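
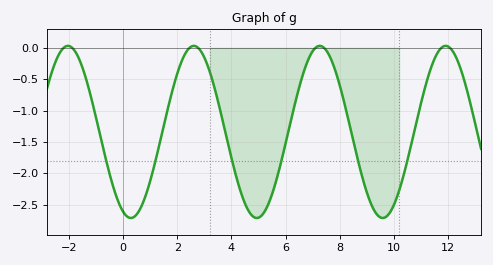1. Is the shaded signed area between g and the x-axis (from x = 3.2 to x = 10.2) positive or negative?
negative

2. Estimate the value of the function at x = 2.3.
-0.088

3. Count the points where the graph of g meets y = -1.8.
6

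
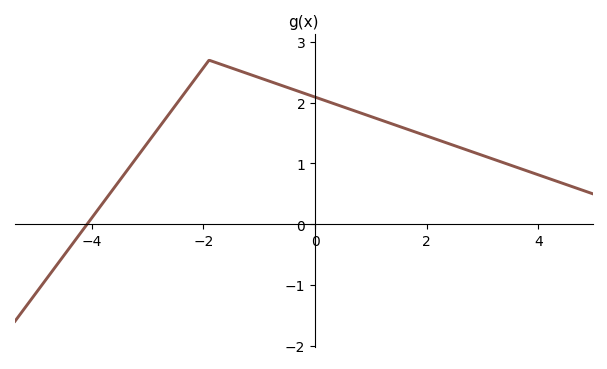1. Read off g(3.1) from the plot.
1.1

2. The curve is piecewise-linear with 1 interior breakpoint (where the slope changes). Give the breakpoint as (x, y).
(-1.9, 2.7)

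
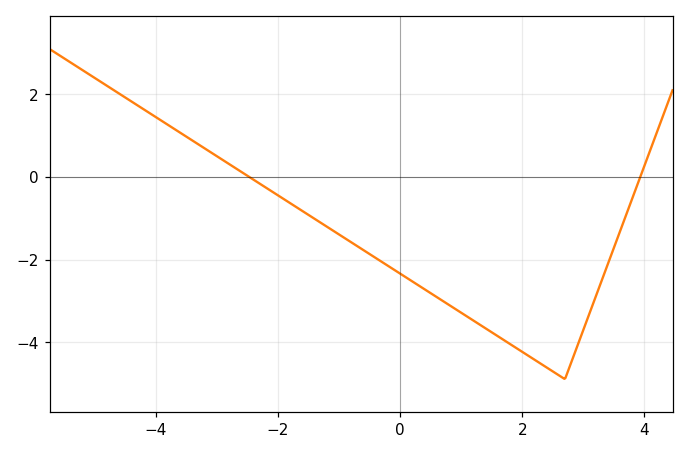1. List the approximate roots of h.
-2.4, 4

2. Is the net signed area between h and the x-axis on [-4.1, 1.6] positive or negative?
negative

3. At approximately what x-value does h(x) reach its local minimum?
2.6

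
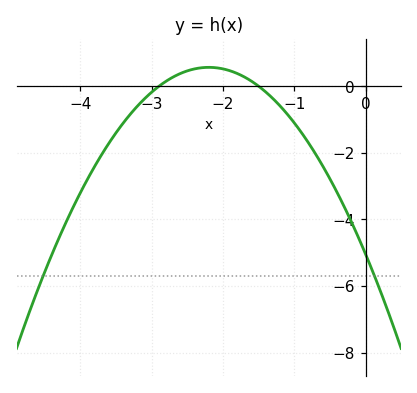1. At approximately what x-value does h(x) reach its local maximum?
-2.2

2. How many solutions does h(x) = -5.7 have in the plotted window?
2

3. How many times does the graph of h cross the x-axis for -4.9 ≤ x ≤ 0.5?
2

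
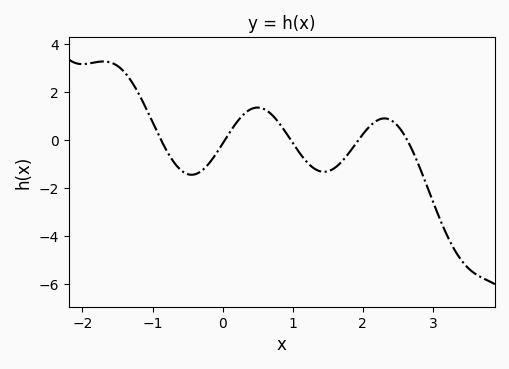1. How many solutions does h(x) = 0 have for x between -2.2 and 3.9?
5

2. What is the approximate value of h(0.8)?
0.8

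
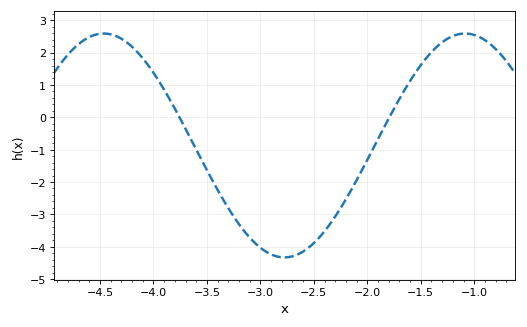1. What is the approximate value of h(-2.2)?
-2.53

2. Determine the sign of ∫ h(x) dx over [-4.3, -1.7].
negative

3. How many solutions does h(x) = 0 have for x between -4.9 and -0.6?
2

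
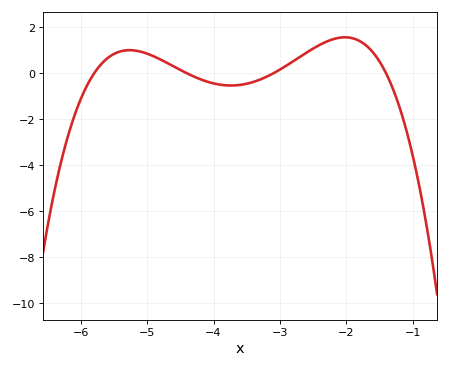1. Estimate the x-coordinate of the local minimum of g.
-3.7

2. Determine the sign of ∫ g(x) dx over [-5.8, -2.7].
positive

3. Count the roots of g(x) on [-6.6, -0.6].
4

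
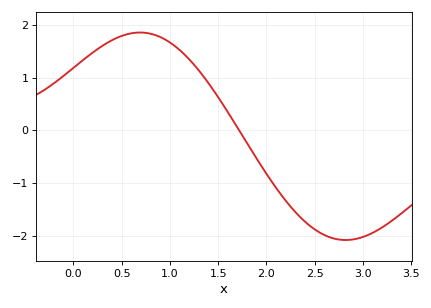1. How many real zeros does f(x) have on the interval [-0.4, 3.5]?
1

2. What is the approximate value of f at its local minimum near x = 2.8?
-2.08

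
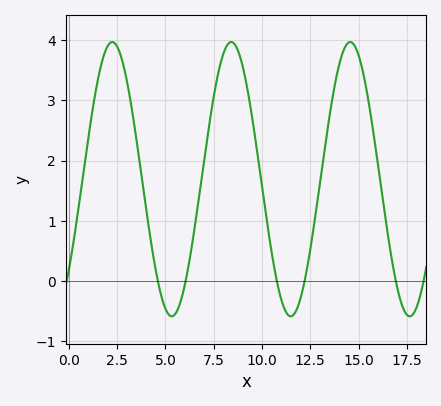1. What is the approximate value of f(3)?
3.3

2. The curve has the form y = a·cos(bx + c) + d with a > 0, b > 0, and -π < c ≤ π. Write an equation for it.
y = 2.28cos(1x - 2.3) + 1.69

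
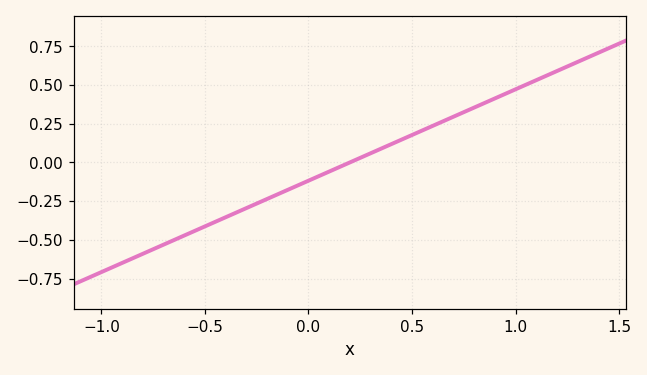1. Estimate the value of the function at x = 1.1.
0.54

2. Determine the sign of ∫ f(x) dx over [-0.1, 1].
positive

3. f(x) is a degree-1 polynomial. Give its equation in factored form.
y = 0.59(x - 0.2)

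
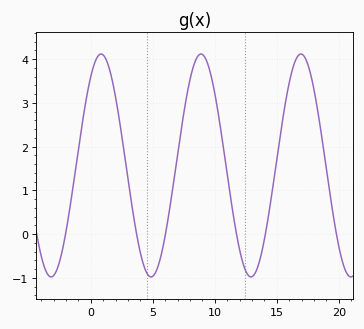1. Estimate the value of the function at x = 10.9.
1.57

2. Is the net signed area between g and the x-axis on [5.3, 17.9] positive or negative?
positive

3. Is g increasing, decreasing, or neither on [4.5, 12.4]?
neither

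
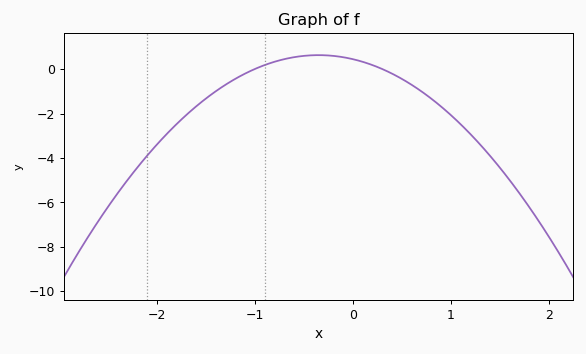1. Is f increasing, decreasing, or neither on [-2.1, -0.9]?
increasing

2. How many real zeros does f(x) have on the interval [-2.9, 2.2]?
2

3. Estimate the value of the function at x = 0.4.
-0.207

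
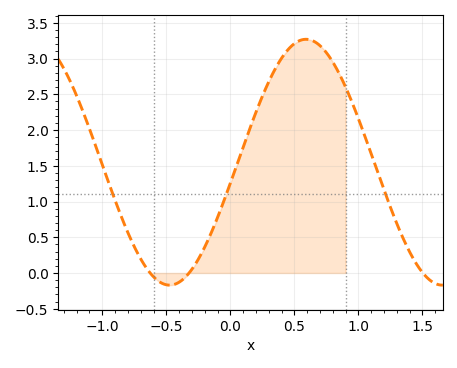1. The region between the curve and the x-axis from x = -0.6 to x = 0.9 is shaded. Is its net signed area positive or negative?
positive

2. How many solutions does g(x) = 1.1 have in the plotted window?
3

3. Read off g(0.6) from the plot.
3.25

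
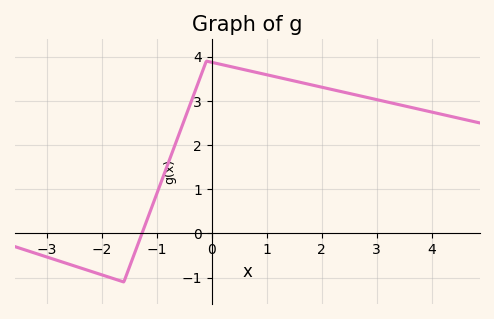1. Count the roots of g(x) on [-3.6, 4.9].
1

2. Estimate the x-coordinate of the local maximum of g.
0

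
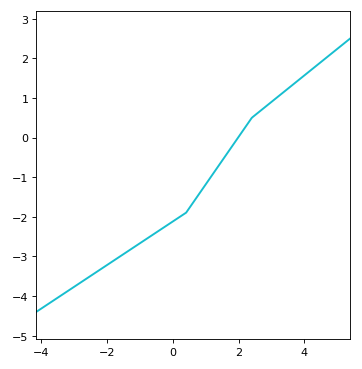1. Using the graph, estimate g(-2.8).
-3.66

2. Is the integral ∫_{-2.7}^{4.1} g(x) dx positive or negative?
negative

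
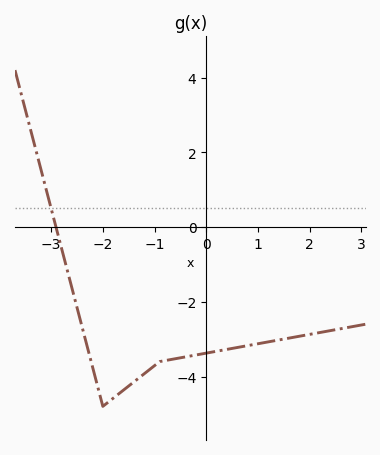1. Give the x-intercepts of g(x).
-2.9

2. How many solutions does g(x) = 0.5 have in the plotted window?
1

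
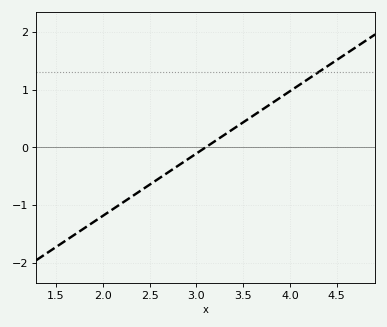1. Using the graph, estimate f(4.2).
1.2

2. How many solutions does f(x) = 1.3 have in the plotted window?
1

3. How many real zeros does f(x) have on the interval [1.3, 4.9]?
1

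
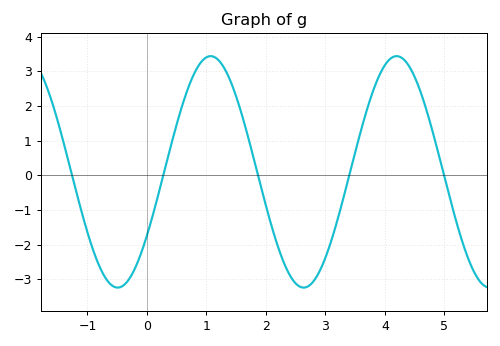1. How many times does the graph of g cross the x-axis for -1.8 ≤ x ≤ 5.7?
5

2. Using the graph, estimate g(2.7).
-3.2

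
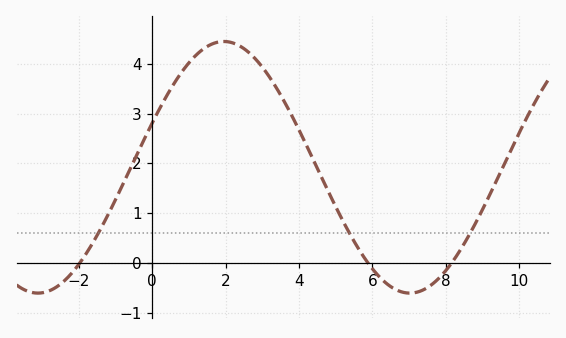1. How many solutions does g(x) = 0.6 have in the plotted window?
3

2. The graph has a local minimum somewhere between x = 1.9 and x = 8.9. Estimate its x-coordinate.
7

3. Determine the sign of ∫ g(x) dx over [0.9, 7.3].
positive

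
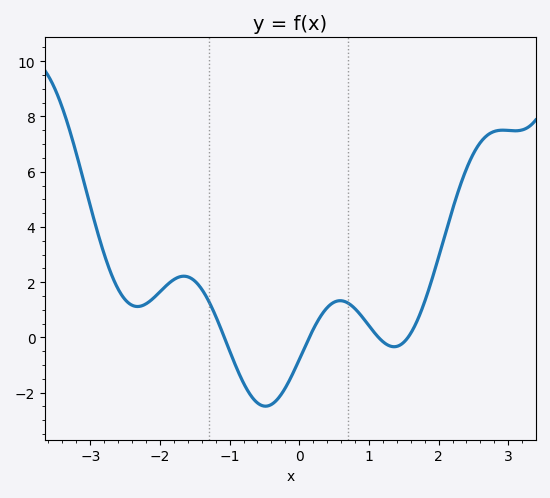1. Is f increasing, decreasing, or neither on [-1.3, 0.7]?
neither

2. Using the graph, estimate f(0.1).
-0.2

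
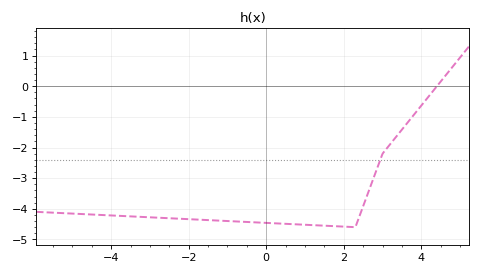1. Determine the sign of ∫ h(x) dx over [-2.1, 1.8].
negative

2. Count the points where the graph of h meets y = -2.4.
1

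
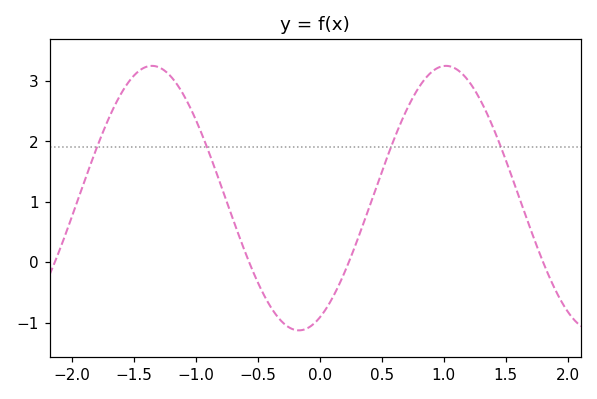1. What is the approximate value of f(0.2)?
-0.2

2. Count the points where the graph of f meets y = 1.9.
4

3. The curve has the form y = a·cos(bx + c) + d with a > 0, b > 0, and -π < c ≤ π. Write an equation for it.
y = 2.19cos(2.6x - 2.7) + 1.06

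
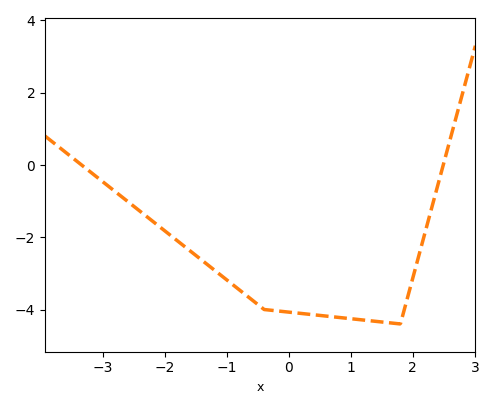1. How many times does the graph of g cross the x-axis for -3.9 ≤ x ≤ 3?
2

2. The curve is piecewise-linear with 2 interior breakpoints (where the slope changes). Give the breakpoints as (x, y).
(-0.4, -4); (1.8, -4.4)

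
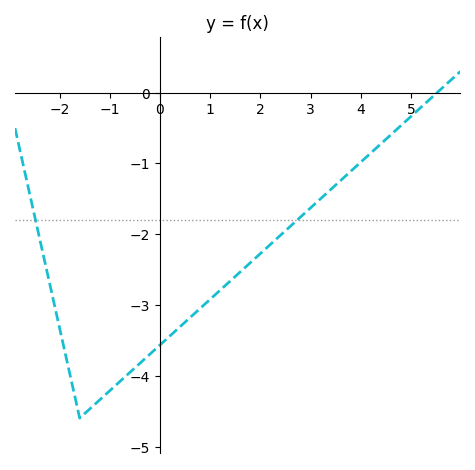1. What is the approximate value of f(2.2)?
-2.1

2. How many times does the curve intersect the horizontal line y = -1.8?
2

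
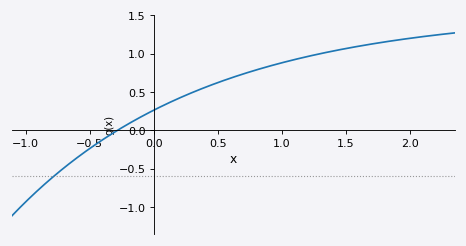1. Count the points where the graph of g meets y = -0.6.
1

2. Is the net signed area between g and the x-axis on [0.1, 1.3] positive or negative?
positive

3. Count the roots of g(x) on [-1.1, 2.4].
1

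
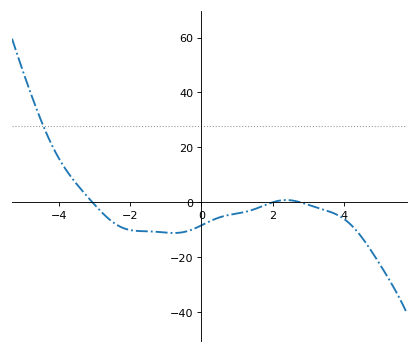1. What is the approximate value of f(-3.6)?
8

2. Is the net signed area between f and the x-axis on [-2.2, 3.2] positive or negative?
negative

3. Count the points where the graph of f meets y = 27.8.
1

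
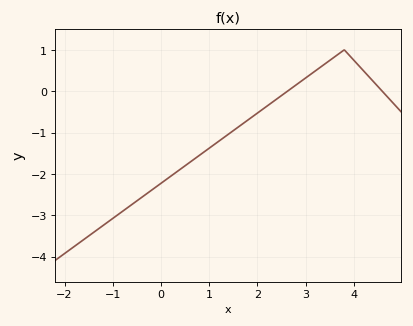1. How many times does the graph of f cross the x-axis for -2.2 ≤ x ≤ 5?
2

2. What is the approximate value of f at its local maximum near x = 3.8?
0.998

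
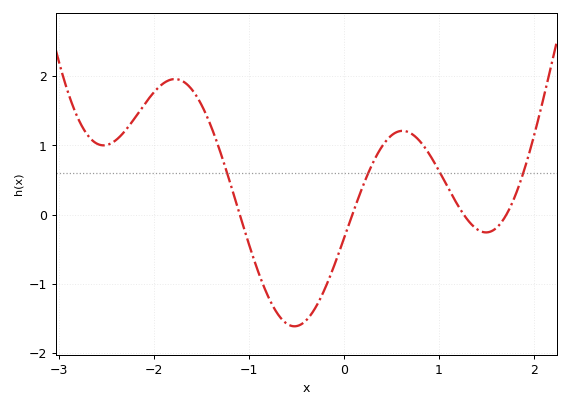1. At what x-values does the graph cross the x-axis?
-1.1, 0.089, 1.26, 1.71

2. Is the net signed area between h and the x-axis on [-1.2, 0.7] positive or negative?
negative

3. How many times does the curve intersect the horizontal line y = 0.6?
4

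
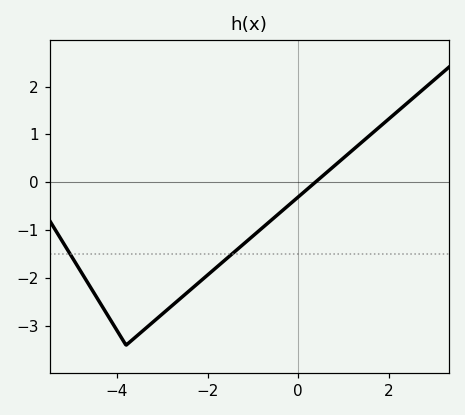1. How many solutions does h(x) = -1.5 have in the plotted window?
2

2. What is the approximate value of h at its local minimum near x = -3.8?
-3.4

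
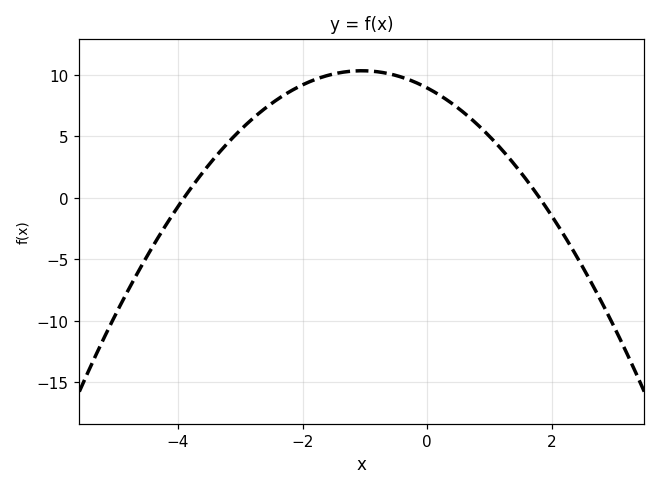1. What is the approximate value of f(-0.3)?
9.5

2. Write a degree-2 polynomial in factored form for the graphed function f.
y = -1.27(x + 3.9)(x - 1.8)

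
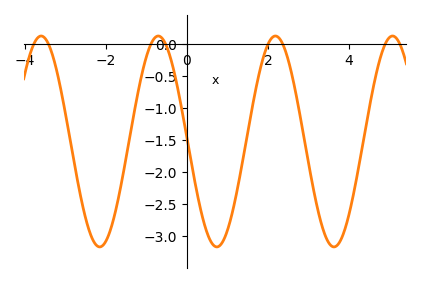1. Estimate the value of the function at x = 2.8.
-1.13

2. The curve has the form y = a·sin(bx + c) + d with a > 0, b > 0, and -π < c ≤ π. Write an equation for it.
y = 1.65sin(2.17x + 3.11) - 1.52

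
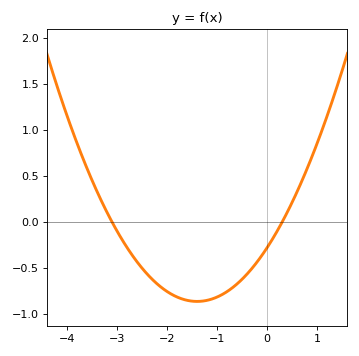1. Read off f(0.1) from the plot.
-0.2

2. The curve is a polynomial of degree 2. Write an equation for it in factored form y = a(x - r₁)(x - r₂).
y = 0.3(x + 3.1)(x - 0.3)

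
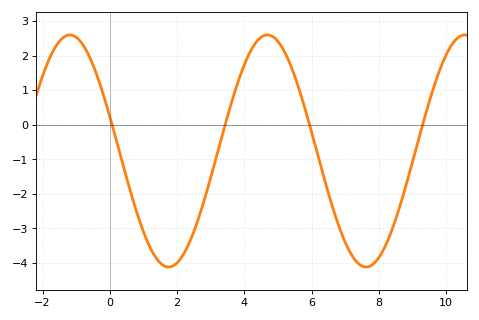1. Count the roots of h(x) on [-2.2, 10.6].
4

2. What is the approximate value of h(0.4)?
-1.2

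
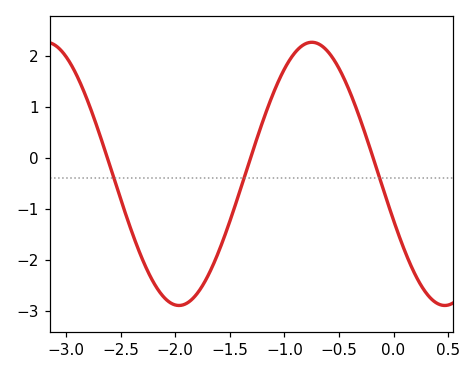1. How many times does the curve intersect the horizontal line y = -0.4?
3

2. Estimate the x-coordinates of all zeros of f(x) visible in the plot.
-2.6, -1.3, -0.2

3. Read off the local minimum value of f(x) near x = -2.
-2.9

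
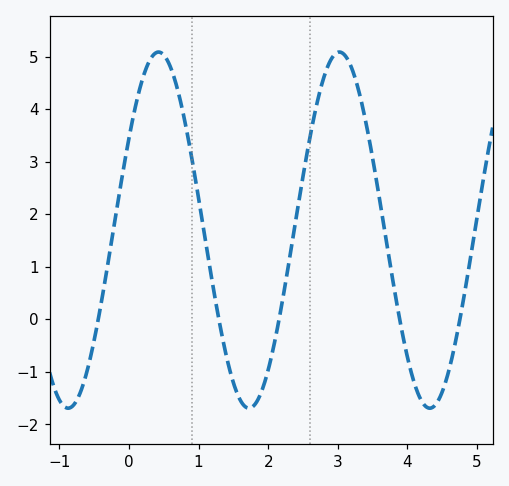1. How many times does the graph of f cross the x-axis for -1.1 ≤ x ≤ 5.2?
5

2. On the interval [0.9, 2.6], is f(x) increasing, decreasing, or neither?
neither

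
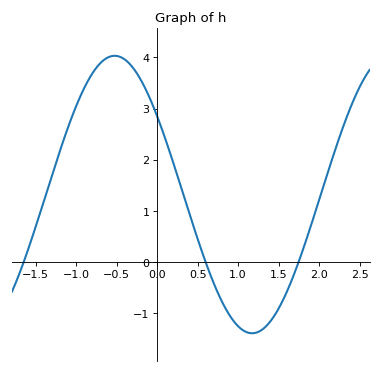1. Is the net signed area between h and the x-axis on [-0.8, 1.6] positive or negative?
positive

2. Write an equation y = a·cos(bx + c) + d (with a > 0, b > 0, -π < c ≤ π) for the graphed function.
y = 2.71cos(1.9x + 0.97) + 1.32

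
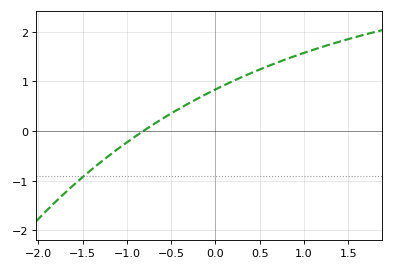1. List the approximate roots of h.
-0.8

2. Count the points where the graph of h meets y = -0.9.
1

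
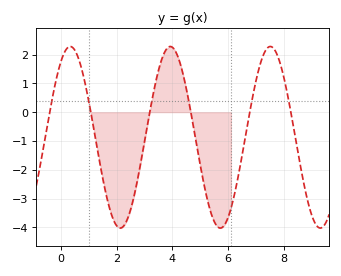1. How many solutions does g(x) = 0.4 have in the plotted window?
6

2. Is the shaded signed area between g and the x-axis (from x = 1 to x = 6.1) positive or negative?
negative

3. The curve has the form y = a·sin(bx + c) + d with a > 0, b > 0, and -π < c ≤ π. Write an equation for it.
y = 3.15sin(1.8x + 0.99) - 0.87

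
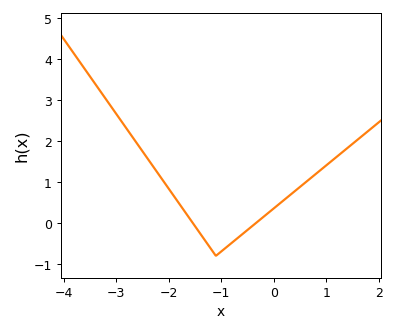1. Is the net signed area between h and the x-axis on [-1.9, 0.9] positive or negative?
positive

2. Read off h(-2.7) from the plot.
2.1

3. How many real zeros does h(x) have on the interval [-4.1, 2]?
2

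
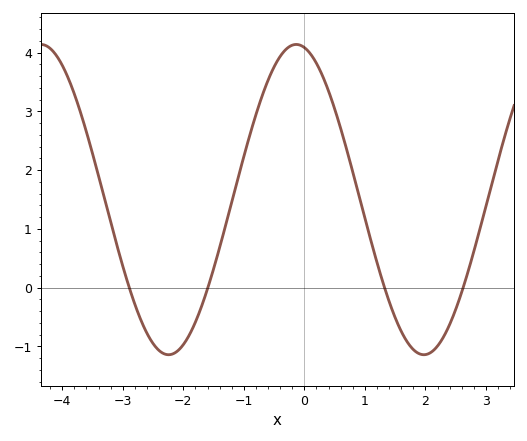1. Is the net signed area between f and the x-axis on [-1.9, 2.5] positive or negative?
positive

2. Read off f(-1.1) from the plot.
1.85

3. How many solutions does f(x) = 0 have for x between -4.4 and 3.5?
4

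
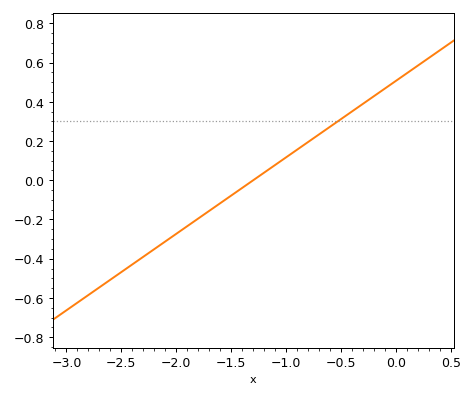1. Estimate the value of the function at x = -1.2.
0.039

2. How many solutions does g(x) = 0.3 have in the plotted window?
1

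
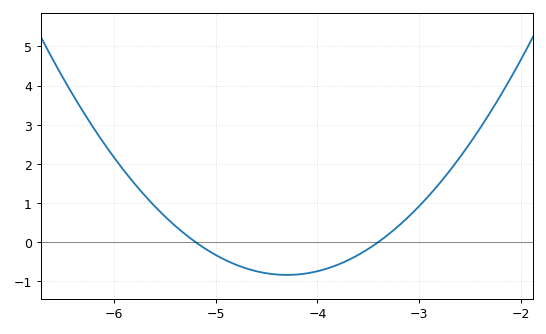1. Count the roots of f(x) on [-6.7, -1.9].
2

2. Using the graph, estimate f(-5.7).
1.2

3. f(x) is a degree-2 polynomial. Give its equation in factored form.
y = 1.04(x + 5.2)(x + 3.4)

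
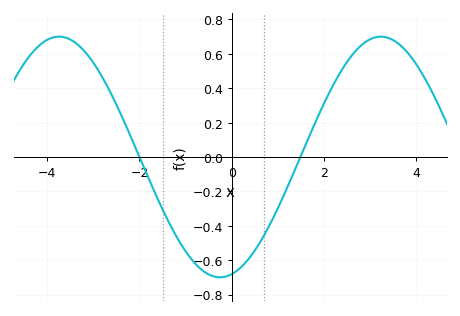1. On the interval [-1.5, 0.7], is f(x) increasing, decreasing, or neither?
neither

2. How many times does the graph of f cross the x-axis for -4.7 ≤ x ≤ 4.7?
2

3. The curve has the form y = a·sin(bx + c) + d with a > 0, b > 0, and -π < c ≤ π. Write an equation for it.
y = 0.7sin(0.9x - 1.3) + 0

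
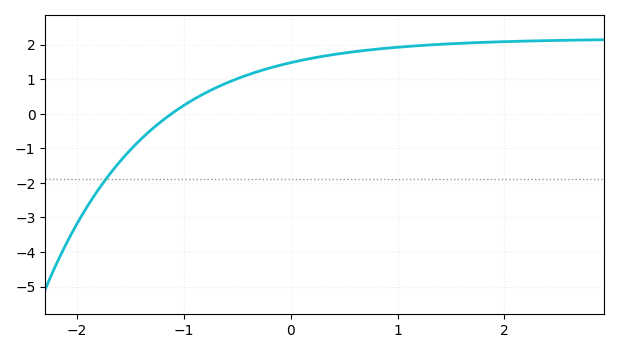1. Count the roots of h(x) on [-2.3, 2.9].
1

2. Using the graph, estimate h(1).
1.9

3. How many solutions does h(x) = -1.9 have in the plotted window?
1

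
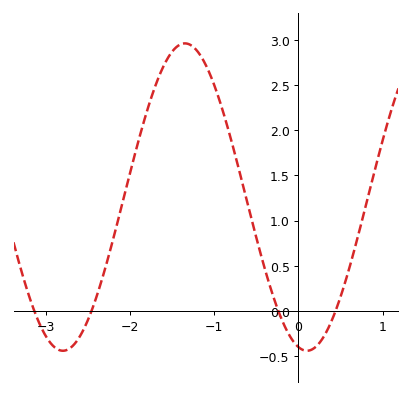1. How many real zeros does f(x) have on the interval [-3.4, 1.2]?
4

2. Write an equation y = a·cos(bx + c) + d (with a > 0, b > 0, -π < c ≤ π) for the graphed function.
y = 1.7cos(2.2x + 2.9) + 1.26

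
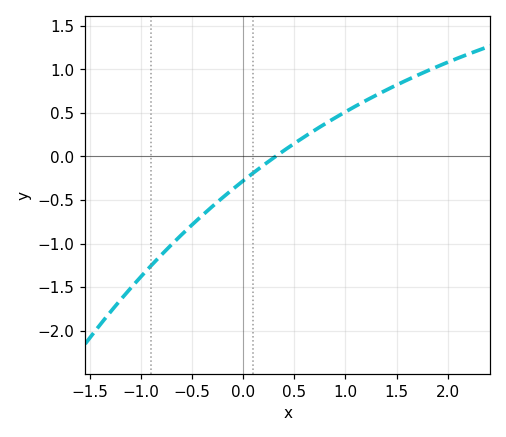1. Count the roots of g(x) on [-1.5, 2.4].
1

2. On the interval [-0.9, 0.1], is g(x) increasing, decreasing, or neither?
increasing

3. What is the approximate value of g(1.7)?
0.931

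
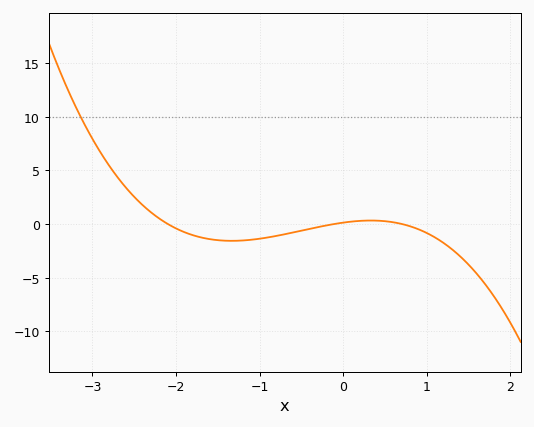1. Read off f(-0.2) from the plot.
-0.14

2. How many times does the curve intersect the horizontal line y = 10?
1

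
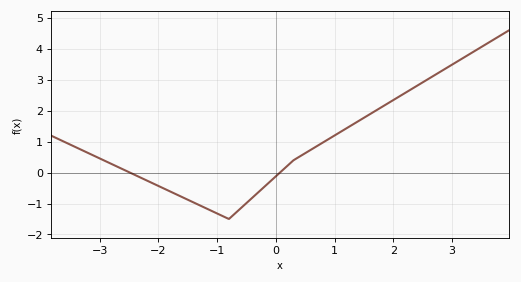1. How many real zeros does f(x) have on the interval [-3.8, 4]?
2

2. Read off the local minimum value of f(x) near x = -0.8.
-1.5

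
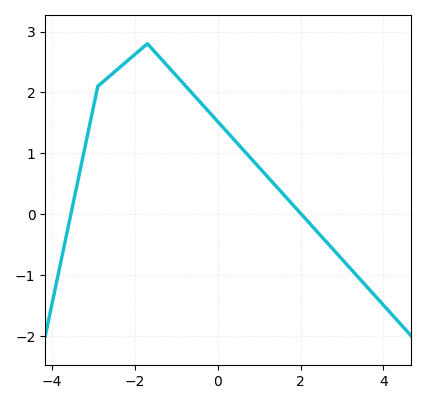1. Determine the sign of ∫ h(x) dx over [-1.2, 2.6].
positive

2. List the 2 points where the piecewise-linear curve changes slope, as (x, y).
(-2.9, 2.1); (-1.7, 2.8)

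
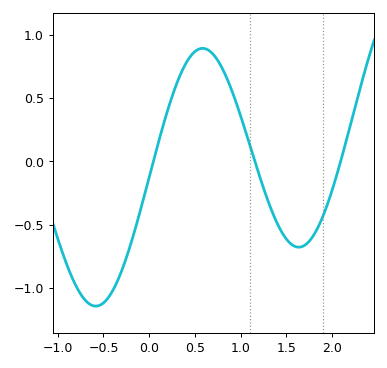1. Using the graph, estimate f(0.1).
0.146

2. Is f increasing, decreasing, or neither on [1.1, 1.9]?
neither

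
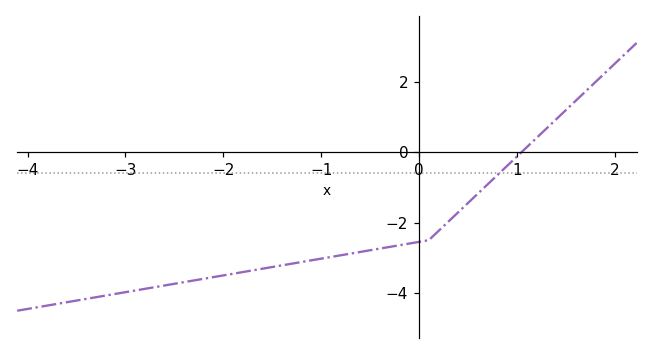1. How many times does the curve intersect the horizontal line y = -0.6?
1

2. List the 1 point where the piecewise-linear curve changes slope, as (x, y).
(0.1, -2.5)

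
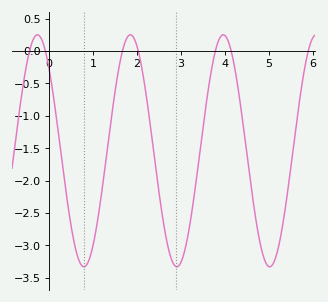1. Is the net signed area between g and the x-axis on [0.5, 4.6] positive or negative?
negative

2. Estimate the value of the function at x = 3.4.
-1.75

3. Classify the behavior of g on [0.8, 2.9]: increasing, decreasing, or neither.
neither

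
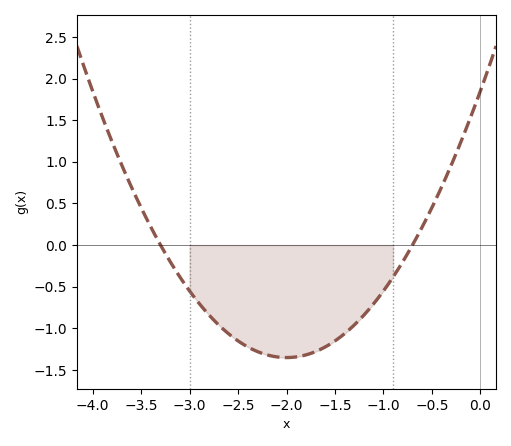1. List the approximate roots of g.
-3.3, -0.7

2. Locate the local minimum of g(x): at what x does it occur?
-2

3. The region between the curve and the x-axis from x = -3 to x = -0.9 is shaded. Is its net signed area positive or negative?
negative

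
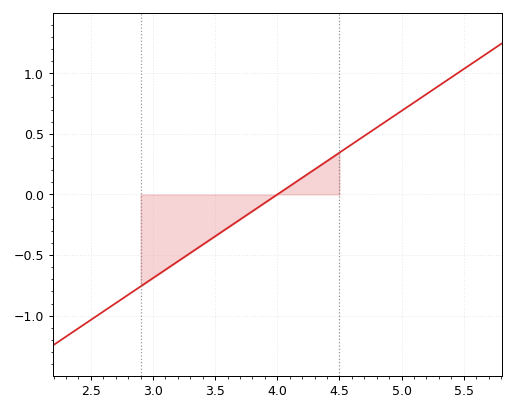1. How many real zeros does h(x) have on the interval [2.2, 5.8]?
1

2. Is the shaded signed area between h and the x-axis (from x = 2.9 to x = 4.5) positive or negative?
negative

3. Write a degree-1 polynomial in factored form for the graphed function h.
y = 0.69(x - 4)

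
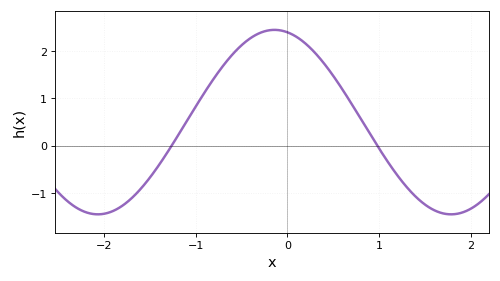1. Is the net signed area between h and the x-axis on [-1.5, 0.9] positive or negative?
positive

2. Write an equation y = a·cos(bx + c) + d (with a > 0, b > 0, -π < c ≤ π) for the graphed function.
y = 1.95cos(1.6x + 0.23) + 0.5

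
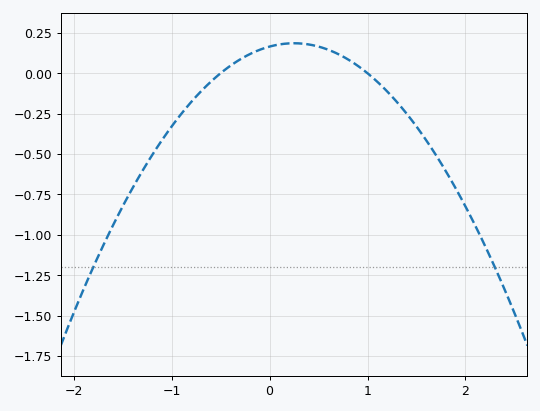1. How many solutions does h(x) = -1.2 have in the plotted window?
2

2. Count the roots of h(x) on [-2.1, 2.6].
2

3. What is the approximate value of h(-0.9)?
-0.251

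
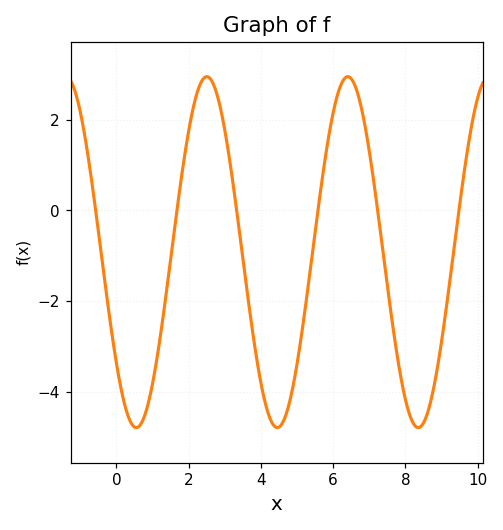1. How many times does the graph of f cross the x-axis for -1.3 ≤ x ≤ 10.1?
6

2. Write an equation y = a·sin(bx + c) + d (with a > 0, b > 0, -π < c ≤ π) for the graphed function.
y = 3.87sin(1.6x - 2.5) - 0.92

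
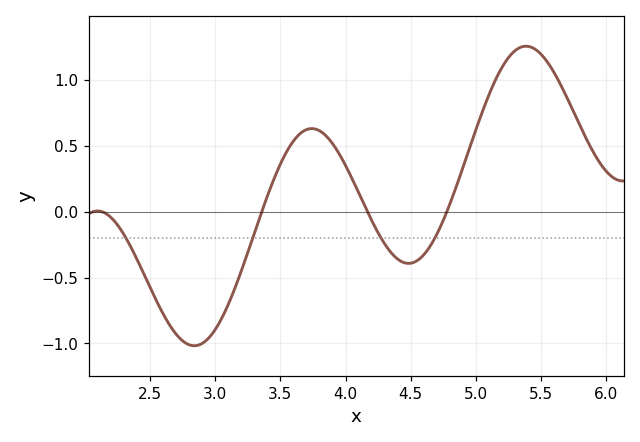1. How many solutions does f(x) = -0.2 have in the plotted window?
4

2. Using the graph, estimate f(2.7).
-0.95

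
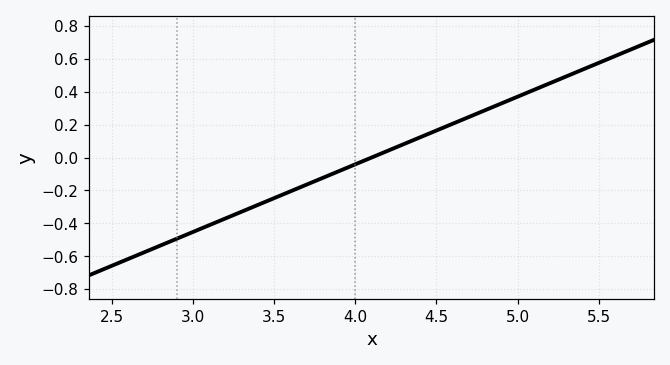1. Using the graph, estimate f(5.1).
0.41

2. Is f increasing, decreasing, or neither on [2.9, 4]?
increasing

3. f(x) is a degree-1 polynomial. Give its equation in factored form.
y = 0.41(x - 4.1)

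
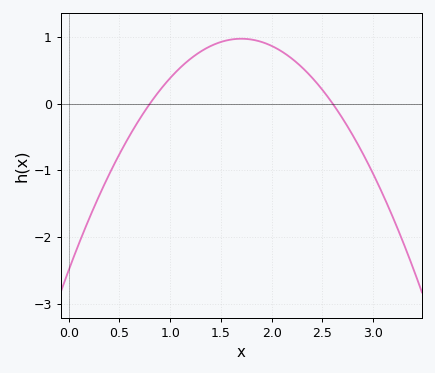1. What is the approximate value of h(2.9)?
-0.8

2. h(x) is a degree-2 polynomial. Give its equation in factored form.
y = -1.2(x - 0.8)(x - 2.6)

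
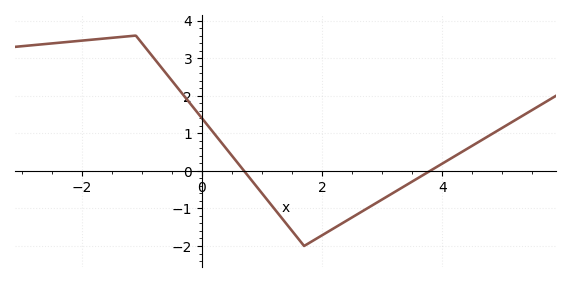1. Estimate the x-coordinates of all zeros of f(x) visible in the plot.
0.8, 3.8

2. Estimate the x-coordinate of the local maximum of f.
-1.2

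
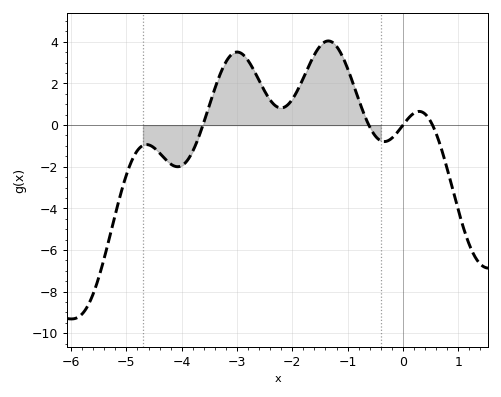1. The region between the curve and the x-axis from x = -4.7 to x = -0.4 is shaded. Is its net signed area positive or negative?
positive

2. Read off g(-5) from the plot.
-2.4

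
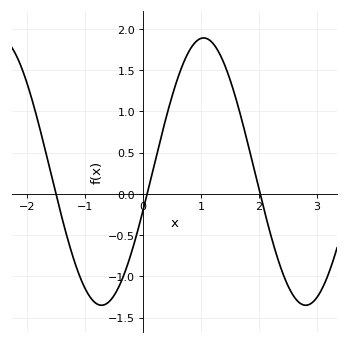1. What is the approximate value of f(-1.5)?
-0.02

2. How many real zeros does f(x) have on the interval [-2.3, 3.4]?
3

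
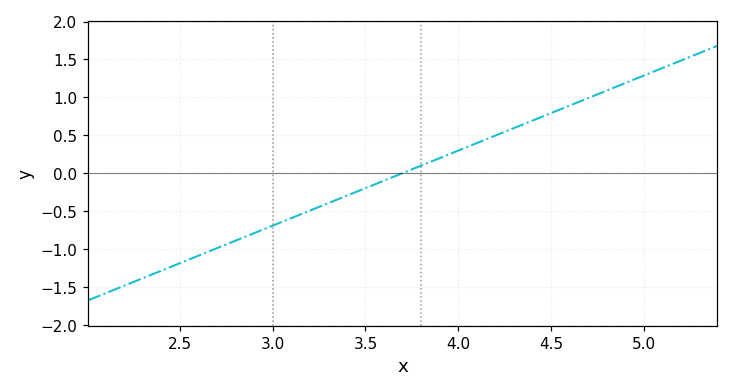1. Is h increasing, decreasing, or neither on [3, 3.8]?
increasing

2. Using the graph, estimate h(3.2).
-0.495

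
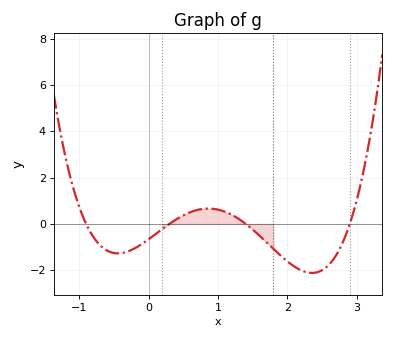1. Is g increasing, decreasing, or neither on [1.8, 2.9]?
neither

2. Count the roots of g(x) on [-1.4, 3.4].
4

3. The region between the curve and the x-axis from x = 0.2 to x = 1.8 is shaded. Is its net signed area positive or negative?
positive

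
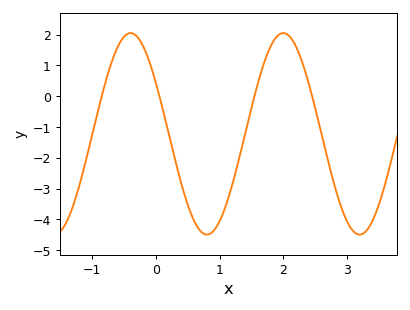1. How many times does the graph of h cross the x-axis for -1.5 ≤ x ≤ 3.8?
4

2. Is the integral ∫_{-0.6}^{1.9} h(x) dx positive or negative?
negative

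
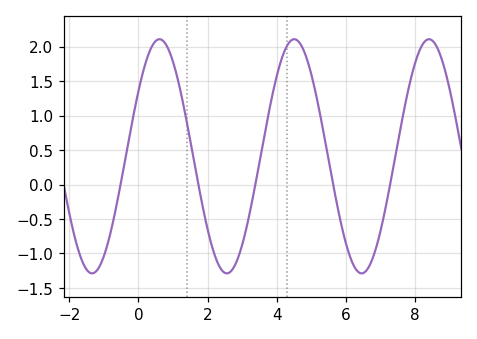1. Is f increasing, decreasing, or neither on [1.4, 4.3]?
neither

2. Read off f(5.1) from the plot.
1.4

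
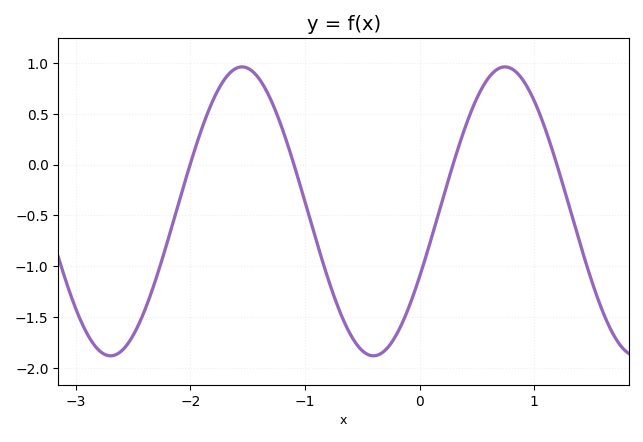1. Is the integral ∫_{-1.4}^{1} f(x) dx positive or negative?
negative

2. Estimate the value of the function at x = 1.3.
-0.391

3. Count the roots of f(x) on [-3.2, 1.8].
4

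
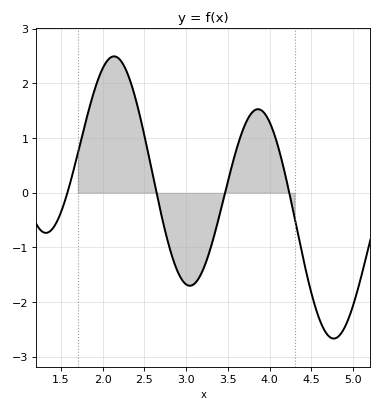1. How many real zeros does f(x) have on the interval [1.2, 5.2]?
4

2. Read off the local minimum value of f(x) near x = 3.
-1.7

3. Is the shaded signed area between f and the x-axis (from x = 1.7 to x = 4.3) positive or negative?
positive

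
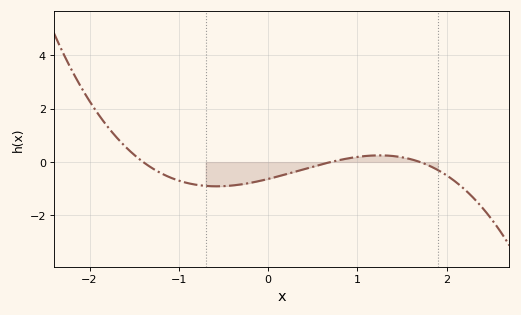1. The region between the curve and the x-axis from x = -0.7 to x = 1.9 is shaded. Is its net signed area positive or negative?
negative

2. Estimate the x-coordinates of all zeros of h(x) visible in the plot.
-1.4, 0.7, 1.7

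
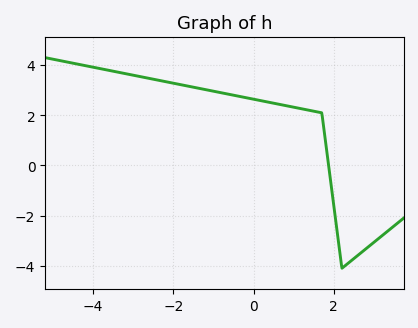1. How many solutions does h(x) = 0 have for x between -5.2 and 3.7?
1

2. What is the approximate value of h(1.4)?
2.2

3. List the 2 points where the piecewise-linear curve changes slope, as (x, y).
(1.7, 2.1); (2.2, -4.1)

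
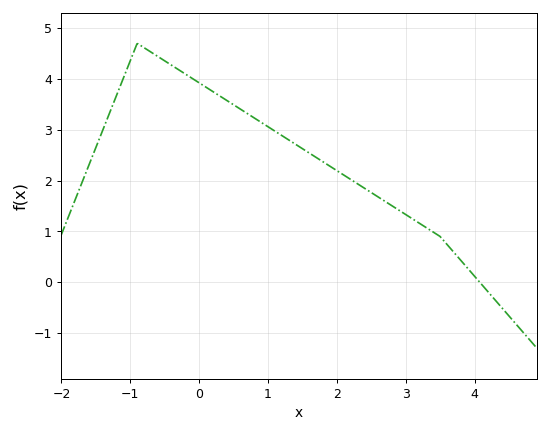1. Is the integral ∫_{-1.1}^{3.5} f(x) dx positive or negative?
positive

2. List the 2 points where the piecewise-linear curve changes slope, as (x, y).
(-0.9, 4.7); (3.5, 0.9)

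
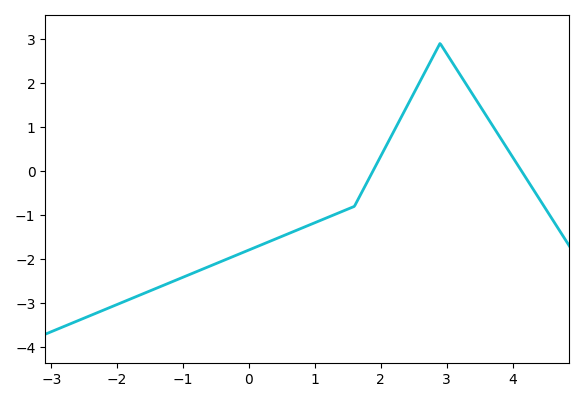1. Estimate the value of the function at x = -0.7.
-2.2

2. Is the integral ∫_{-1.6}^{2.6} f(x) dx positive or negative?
negative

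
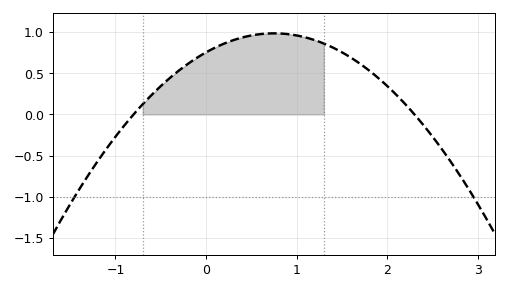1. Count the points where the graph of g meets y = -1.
2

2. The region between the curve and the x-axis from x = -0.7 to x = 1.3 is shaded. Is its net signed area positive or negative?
positive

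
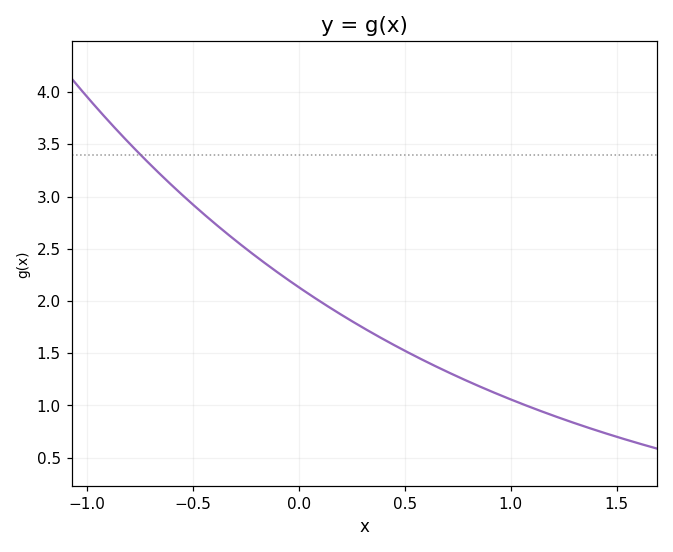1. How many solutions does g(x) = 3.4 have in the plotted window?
1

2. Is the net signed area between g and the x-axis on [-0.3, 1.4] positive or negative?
positive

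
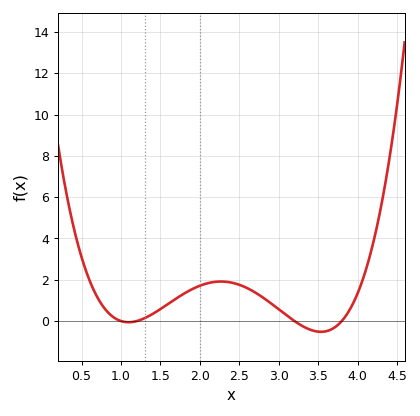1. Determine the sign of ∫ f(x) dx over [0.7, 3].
positive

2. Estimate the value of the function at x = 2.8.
1.2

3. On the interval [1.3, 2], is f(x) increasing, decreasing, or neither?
increasing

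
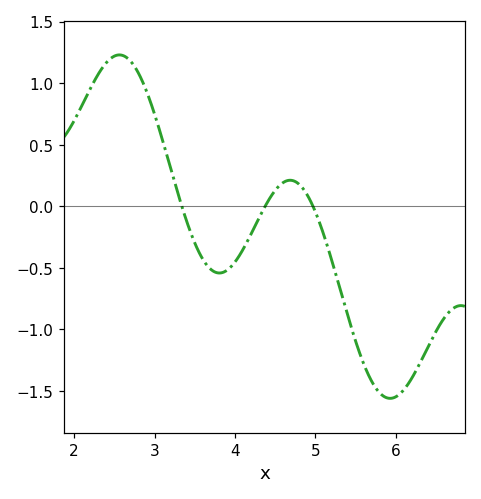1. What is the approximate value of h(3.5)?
-0.299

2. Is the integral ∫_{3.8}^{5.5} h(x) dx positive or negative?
negative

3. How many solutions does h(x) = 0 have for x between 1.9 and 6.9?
3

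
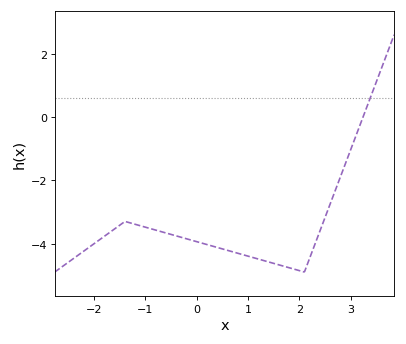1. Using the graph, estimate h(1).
-4.4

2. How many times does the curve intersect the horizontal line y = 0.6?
1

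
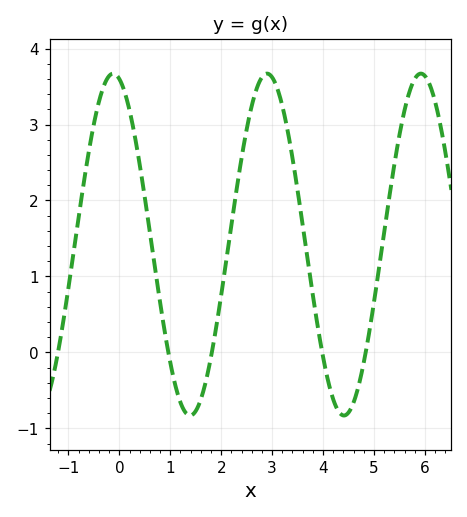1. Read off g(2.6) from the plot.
3.2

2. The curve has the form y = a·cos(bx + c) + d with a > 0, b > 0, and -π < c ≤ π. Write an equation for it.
y = 2.25cos(2.1x + 0.25) + 1.42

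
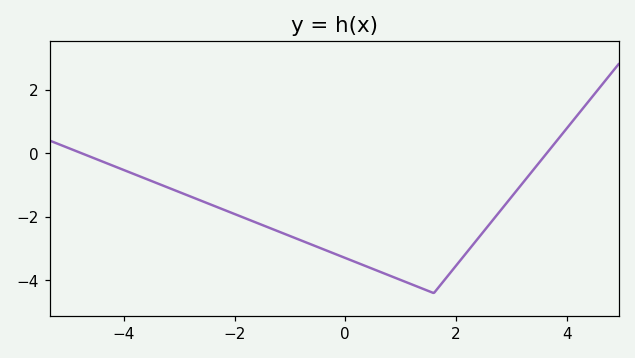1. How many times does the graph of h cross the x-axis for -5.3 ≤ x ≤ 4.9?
2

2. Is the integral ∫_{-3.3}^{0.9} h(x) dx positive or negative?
negative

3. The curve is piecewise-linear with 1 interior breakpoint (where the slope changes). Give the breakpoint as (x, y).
(1.6, -4.4)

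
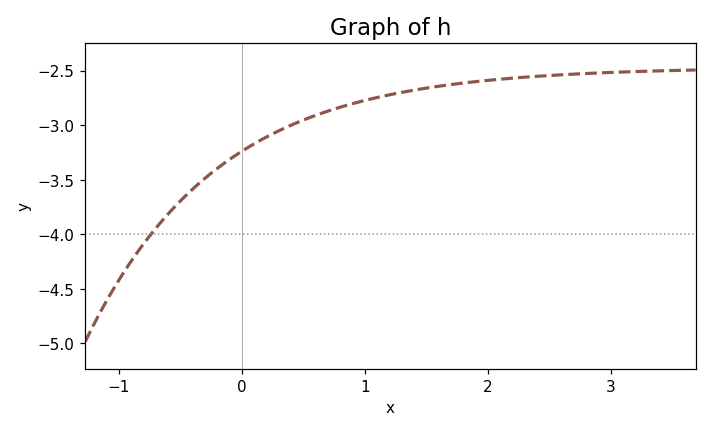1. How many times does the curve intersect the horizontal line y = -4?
1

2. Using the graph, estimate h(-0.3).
-3.5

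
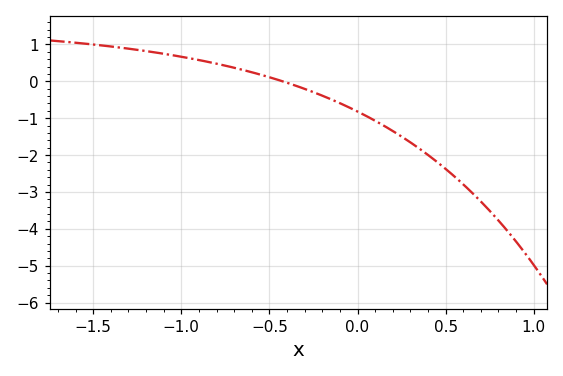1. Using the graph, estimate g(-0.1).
-0.6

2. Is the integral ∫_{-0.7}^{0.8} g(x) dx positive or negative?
negative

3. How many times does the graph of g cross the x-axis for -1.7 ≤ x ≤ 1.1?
1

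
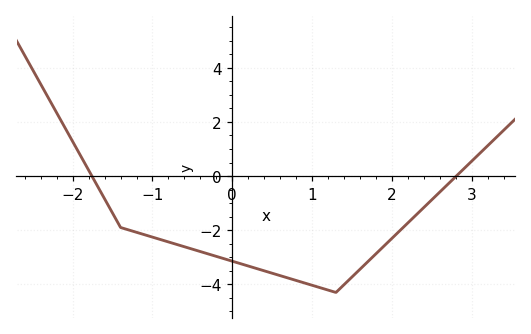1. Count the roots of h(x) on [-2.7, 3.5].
2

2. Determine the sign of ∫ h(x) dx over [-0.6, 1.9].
negative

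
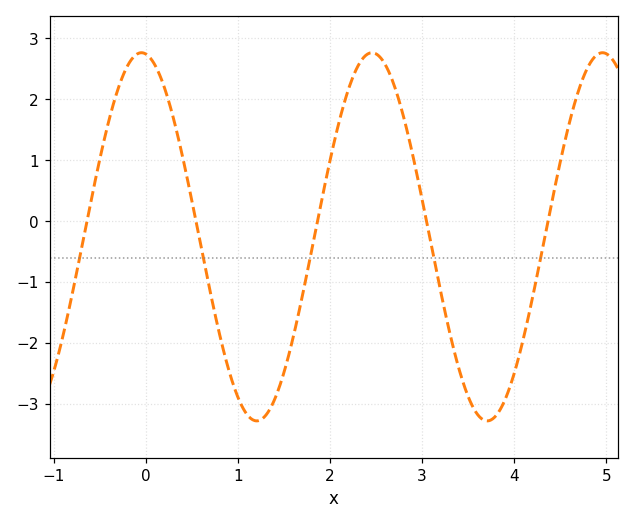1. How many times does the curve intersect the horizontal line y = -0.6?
5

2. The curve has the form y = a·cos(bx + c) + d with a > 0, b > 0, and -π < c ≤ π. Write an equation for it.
y = 3.02cos(2.51x + 0.12) - 0.26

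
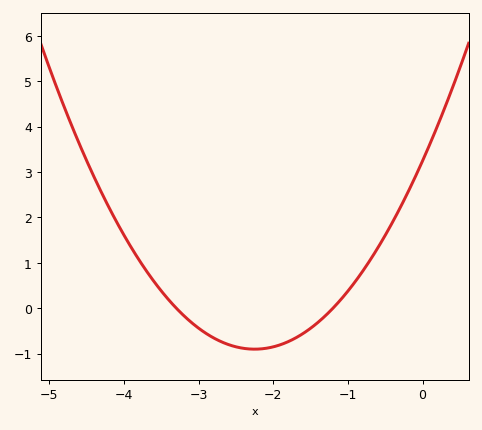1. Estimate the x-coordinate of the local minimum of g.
-2.25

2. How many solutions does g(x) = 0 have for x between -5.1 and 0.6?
2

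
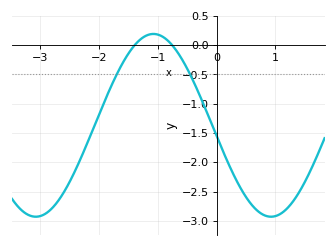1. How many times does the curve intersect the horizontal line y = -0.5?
2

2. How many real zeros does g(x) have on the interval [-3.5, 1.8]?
2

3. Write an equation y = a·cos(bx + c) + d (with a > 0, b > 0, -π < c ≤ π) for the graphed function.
y = 1.56cos(1.57x + 1.69) - 1.37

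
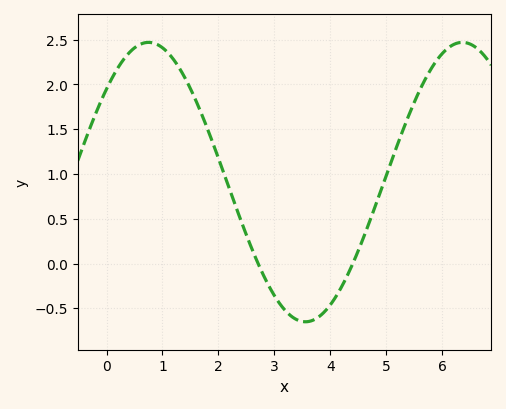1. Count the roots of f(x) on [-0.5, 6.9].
2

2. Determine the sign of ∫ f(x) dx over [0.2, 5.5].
positive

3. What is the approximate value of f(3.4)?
-0.626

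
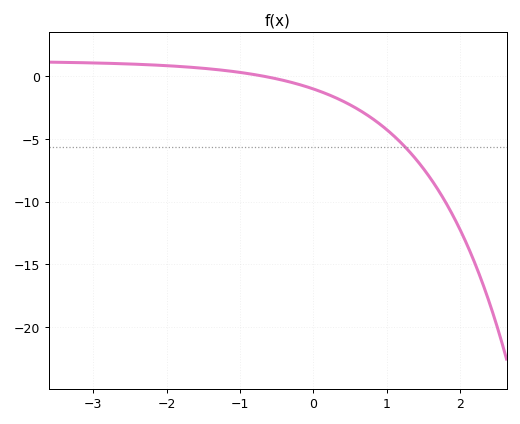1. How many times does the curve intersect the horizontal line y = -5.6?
1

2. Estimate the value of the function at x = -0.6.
0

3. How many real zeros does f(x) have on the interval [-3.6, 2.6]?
1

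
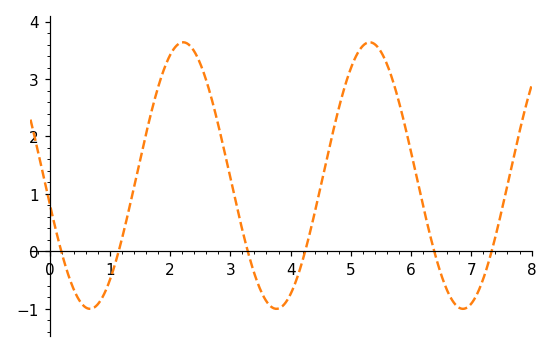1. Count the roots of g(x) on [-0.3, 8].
6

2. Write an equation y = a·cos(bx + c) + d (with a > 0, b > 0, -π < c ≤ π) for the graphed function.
y = 2.32cos(2x + 1.8) + 1.32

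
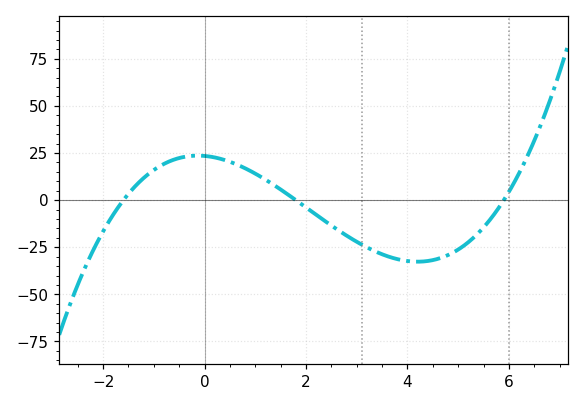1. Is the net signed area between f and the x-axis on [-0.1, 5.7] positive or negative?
negative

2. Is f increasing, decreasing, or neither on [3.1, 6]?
neither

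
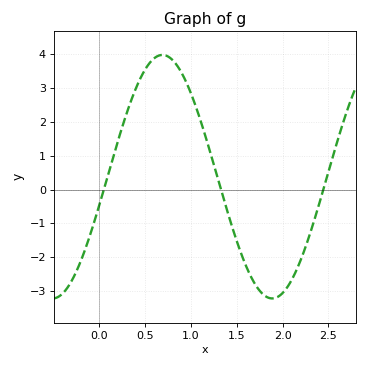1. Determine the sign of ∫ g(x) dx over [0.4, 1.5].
positive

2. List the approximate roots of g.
0.05, 1.35, 2.45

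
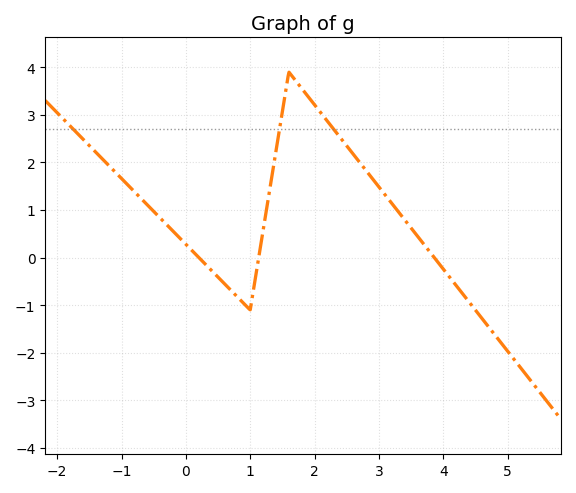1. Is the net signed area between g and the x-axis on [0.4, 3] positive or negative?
positive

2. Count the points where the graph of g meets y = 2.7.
3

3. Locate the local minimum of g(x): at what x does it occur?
0.998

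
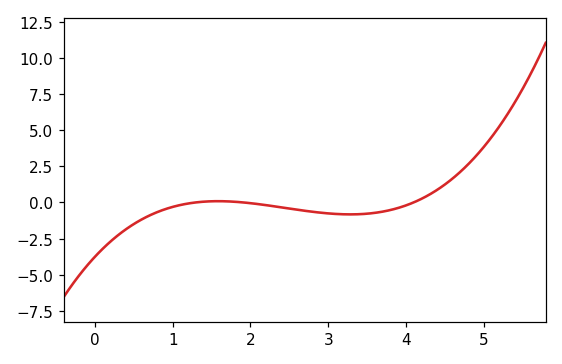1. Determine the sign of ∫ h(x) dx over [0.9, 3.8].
negative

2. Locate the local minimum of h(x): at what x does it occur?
3.29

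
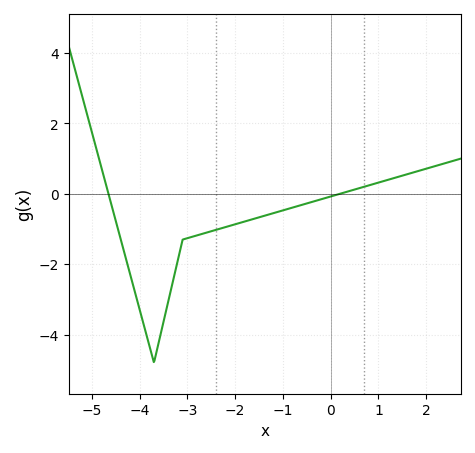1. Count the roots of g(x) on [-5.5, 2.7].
2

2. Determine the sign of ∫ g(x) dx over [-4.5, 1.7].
negative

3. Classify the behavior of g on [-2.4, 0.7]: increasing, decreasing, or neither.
increasing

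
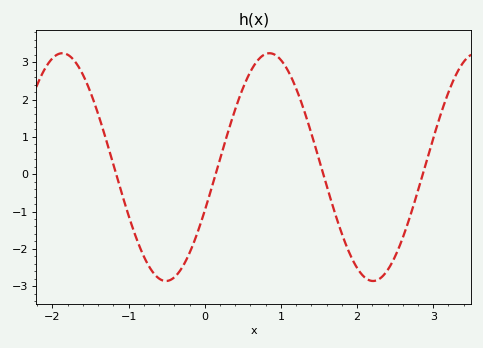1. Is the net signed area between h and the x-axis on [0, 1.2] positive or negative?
positive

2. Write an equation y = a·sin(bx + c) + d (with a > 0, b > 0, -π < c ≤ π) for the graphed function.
y = 3.05sin(2.3x - 0.39) + 0.19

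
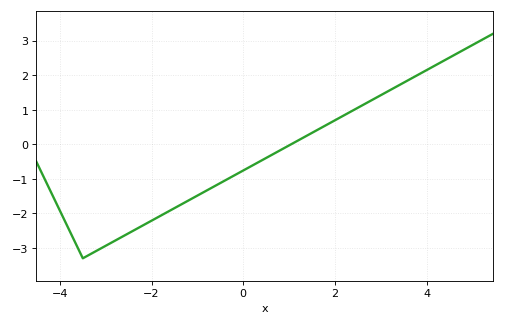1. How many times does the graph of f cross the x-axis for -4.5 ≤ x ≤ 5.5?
1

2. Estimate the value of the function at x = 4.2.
2.29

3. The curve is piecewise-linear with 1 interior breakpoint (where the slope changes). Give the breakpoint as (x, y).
(-3.5, -3.3)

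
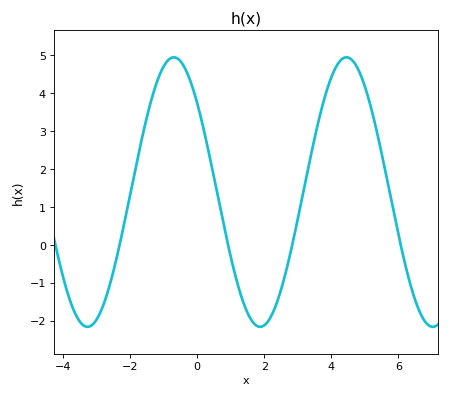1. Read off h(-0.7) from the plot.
4.9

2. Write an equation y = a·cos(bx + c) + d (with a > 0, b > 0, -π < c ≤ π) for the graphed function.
y = 3.55cos(1.2x + 0.85) + 1.4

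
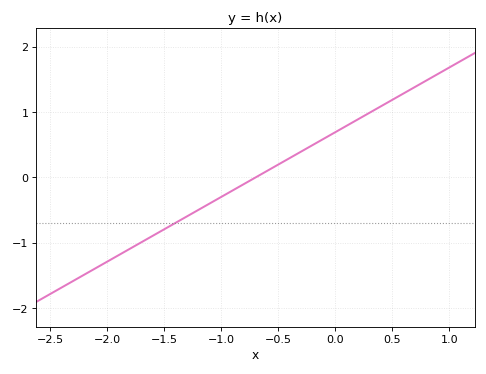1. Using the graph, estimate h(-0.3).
0.396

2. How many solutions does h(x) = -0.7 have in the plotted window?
1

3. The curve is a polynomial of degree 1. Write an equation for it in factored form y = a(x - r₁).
y = 0.99(x + 0.7)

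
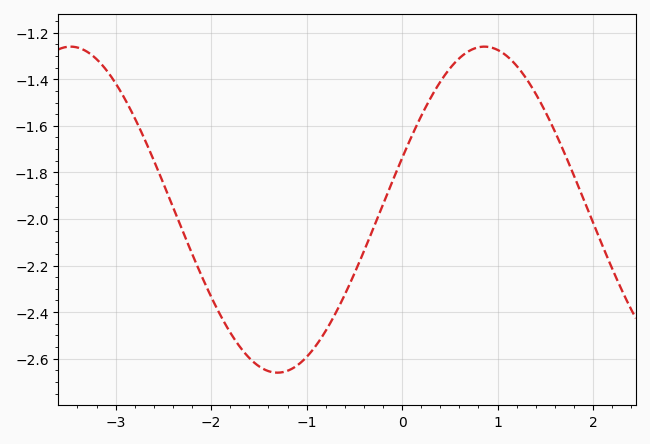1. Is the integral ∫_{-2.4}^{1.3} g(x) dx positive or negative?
negative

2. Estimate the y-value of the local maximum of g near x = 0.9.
-1.26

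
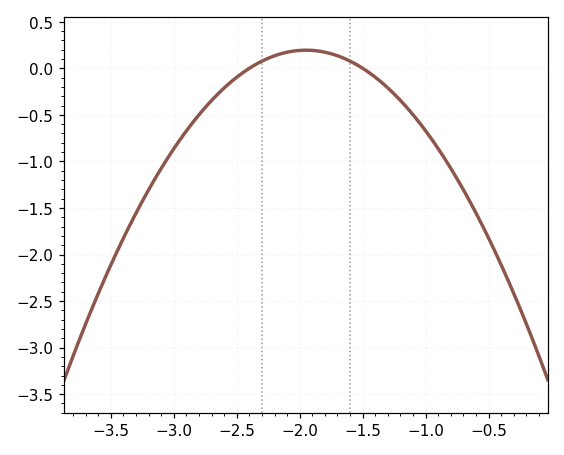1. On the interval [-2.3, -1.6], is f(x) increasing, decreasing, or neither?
neither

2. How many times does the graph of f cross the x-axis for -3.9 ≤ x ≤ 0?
2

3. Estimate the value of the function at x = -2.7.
-0.35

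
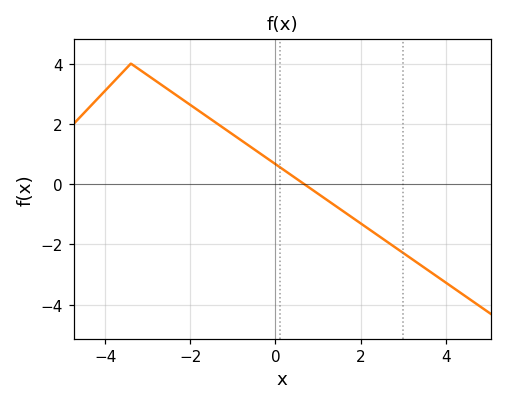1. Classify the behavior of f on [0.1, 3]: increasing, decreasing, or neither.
decreasing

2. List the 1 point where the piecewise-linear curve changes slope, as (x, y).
(-3.4, 4)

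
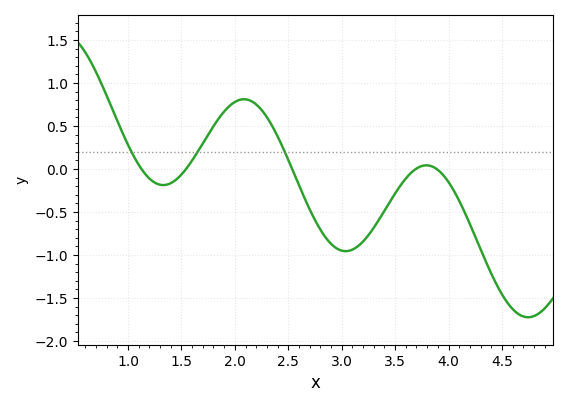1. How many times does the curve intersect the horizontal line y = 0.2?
3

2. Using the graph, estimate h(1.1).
0.05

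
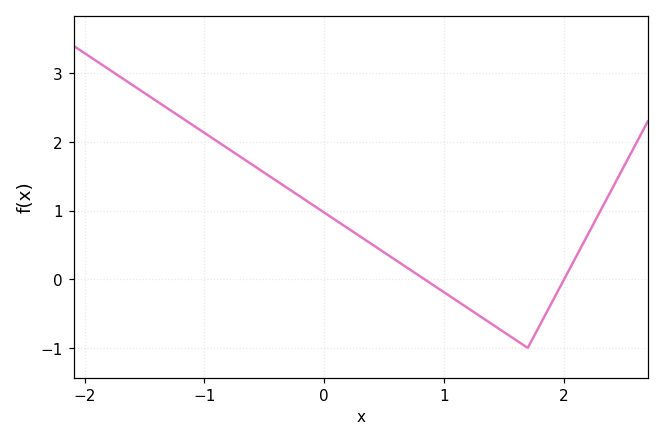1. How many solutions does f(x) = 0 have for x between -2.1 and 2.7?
2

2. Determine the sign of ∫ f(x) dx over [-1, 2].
positive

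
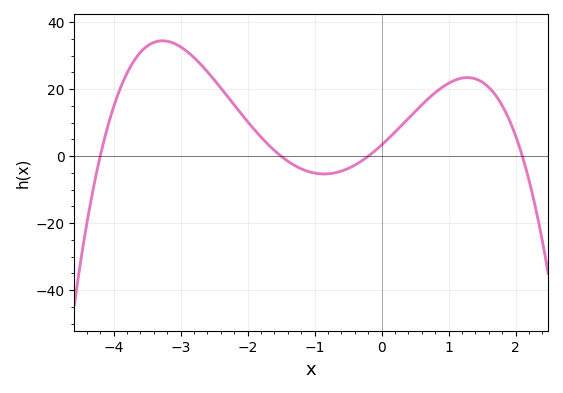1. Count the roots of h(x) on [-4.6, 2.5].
4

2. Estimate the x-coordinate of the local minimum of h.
-0.9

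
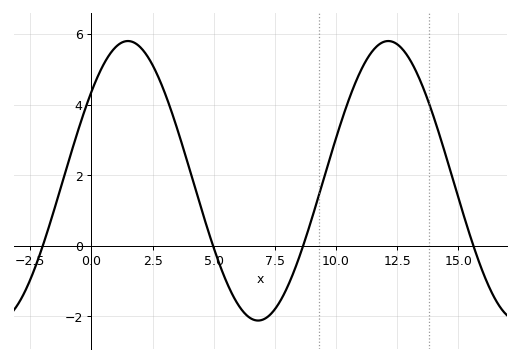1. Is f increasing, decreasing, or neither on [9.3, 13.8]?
neither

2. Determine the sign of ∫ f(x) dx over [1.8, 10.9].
positive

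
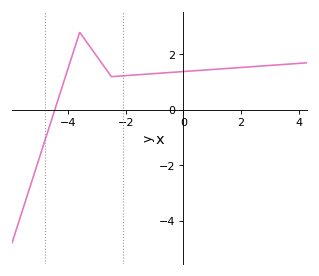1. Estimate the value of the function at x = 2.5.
1.6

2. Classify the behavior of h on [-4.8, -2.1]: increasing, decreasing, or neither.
neither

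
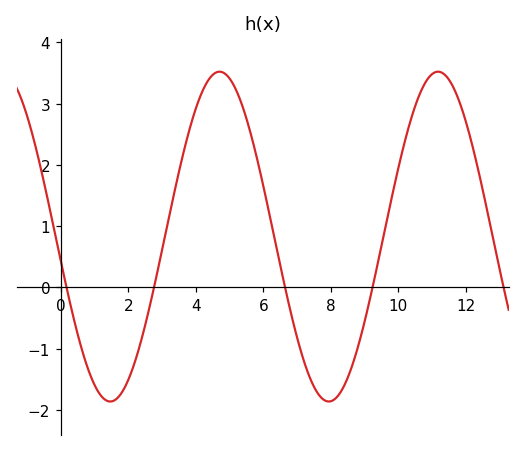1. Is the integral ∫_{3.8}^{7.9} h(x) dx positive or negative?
positive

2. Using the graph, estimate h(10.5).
2.96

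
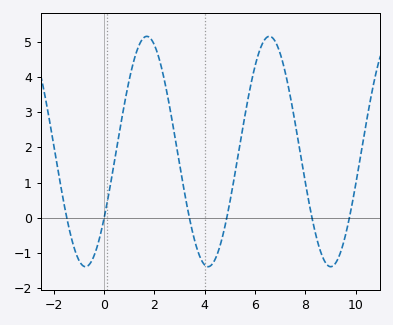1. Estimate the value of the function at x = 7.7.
2.25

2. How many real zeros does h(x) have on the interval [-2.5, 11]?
6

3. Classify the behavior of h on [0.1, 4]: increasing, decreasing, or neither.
neither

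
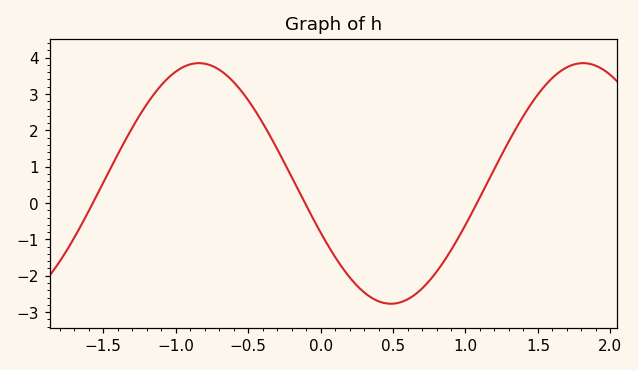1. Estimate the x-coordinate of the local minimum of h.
0.5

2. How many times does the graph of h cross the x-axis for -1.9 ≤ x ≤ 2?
3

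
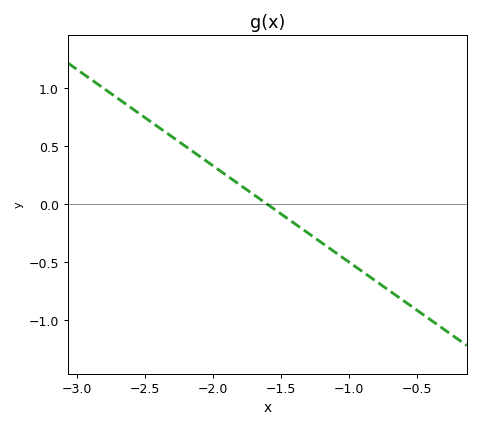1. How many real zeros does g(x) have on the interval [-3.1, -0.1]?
1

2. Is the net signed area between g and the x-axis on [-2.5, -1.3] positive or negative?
positive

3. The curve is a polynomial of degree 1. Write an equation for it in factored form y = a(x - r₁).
y = -0.83(x + 1.6)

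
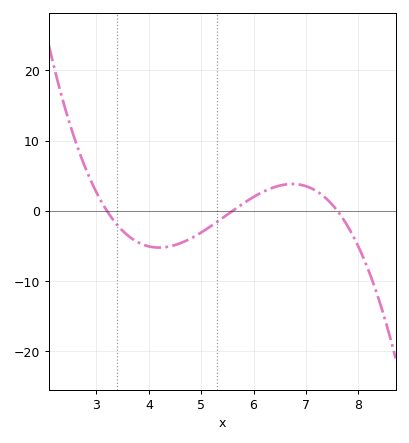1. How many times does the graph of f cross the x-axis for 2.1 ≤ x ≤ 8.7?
3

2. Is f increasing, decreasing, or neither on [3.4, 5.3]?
neither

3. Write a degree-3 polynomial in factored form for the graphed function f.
y = -1.1(x - 3.2)(x - 5.6)(x - 7.6)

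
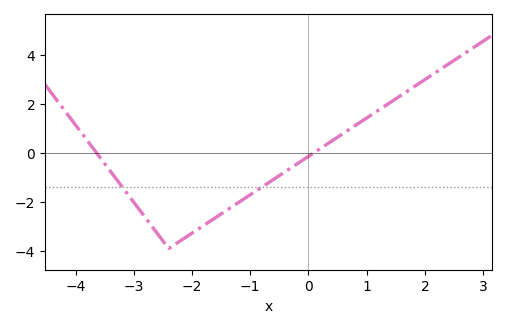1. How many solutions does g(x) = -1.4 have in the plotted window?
2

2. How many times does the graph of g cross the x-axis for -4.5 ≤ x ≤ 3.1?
2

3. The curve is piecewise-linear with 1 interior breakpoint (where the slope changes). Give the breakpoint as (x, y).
(-2.4, -3.9)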